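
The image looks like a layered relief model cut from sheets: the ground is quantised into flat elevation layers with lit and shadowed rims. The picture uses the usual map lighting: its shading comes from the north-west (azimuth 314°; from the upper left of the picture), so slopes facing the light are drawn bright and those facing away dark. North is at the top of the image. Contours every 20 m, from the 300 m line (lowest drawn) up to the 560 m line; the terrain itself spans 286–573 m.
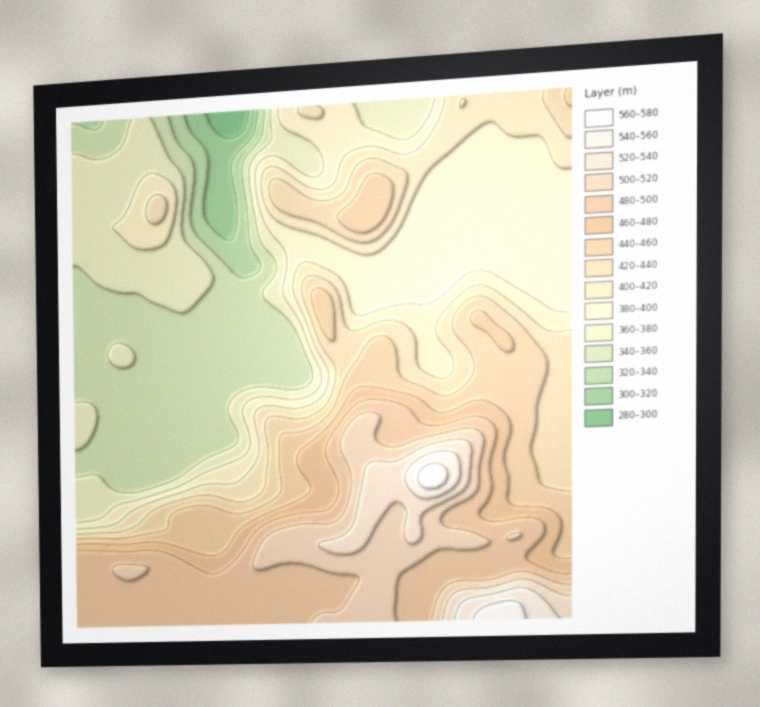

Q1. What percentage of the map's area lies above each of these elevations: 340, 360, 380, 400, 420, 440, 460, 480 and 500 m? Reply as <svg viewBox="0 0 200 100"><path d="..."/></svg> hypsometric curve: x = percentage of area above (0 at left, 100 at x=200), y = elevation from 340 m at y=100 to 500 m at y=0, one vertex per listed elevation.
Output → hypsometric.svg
<svg viewBox="0 0 200 100"><path d="M192 100l-32-12-21-13-32-13-17-12-17-12-17-13-9-13-25-12"/></svg>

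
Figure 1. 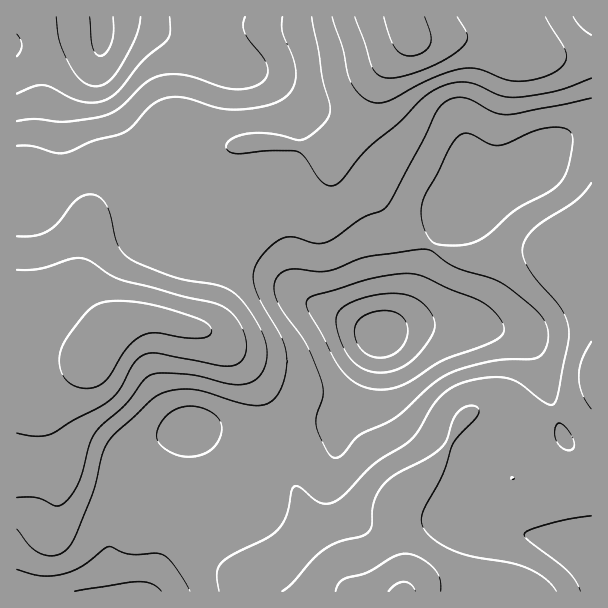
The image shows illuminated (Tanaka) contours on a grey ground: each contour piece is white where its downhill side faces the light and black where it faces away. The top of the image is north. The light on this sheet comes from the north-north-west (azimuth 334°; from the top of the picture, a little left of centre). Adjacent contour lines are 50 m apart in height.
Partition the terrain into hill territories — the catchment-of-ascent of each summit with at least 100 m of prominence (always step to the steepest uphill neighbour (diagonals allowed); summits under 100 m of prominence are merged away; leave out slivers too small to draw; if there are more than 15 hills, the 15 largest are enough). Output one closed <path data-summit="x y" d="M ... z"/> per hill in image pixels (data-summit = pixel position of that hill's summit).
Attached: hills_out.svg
<path data-summit="410 32" d="M591 16l-574 0-1 28 62-12 25 1-5 26 0 18 8 22 24 45 4 38 10 42 2 9 9 8 25 12 42 1 27 8 24 12 38 28 70 34 17-16 14-18 15-44 13-27 12-14 10-1 14-6 58-40 26-30 18-10 14-4z"/><path data-summit="402 591" d="M591 127l-22 7-9 6-13 13-7 12-12 10-52 35-14 6-7 0-9 6-19 36-15 44-14 18-20 19-23 51-26 32-33 6-81-1-22 2 51 77-25 10-30 7-18 9-8 11-14 49 443-1z"/><path data-summit="105 341" d="M102 32l-34 2-52 11 1 547 96 0-4-32 1-26 14-66 4-9 7-7 21-12 36-12 104 0 33-6 26-32 18-42 7-12 0-2-69-32-38-28-24-12-27-8-31 0-17-2-19-11-9-8-12-51-4-38-24-45-8-22 0-18z"/>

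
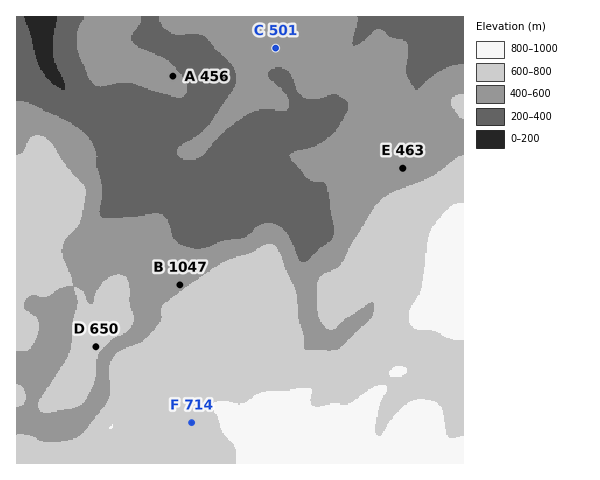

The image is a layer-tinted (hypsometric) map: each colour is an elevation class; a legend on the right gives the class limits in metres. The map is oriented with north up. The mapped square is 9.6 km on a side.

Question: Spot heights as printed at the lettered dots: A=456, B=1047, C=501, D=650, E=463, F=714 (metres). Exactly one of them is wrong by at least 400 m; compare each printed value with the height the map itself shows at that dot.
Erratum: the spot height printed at B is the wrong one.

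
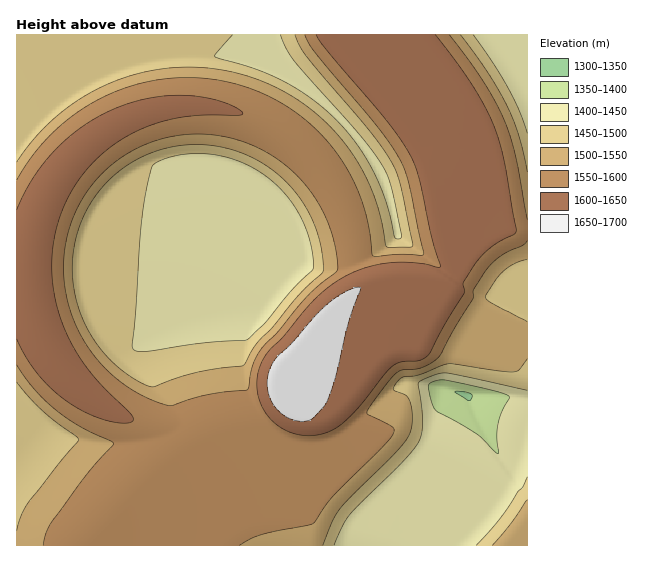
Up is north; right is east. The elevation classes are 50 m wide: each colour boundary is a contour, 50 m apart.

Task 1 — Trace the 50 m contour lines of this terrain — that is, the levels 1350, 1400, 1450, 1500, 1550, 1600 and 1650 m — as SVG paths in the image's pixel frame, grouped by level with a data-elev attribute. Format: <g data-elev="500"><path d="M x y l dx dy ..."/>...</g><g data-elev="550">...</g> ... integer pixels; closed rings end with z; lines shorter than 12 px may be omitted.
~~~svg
<g data-elev="1350"><path d="M467 400l-12-8 3-1 12 2 2 2 0 2-2 4z"/></g><g data-elev="1400"><path d="M498 454l-20-19-43-25-5-13-1-13 8-4 9 0 48 11 15 5 0 3-7 12-4 13-1 12z"/></g><g data-elev="1450"><path d="M334 545l9-21 7-10 53-53 16-20 3-8 1-10-5-38 2-4 15-6 11-2 81 17"/><path d="M527 477l-4 10-5 5-15 23-27 30"/><path d="M135 351l-2-3-1-3 4-34 5-82 5-36 7-28 8-5 13-4 19-2 16 0 13 2 17 5 14 7 14 9 20 20 15 23 9 27 3 16-1 7-22 21-26 32-18 17-46 3-54 8z"/><path d="M527 133l-8-24-11-21-16-27-19-26"/><path d="M280 35l7 14 7 12 67 75 22 31 6 12 4 14 8 42 0 3-4 1-3-3-9-36-15-35-16-25-20-22-25-21-27-17-24-10-39-11-5-3 19-21"/></g><g data-elev="1500"><path d="M323 545l9-24 8-13 55-55 14-18 3-16-2-17-4-7-13-6 6-10 6-2 16-3 28-10 48 7 18 1 5-3 7-10"/><path d="M527 500l-18 25-17 20"/><path d="M151 387l-20-10-20-16-16-20-12-22-8-24-3-24 2-24 7-24 11-22 14-18 19-16 21-12 24-8 24-2 24 1 24 7 17 8 16 11 14 13 12 15 10 17 7 19 5 20 0 16-23 21-27 34-15 14-15 24-46 7z"/><path d="M17 382l24 27 35 27 3 4-51 63-7 13-4 15"/><path d="M527 322l-36-19-6-6 10-17 8-9 11-7 13-5"/><path d="M527 172l-8-36-12-29-19-34-28-38"/><path d="M295 35l10 20 65 76 23 33 9 25 11 54-1 4-22 1-4-2-8-37-12-32-17-29-23-26-20-17-24-15-27-11-25-8-31-4-30 1-30 5-29 10-28 14-24 18-23 22-18 25"/></g><g data-elev="1550"><path d="M239 545l12-7 11-4 46-9 6-2 18-26 49-48 12-14 1-4-1-4-26-14 2-5 14-20 10-12 6-5 23-3 10-5 6-6 35-58 1-10 13-20 14-13 21-10 5-5"/><path d="M169 406l-24-9-24-15-20-19-17-22-12-25-7-25-1-27 3-25 8-26 13-22 17-20 20-16 22-11 26-8 26-2 27 3 23 7 21 10 19 14 16 16 14 20 10 21 6 23 3 21-31 27-29 36-17 17-8 16-6 25-40 5z"/><path d="M17 365l17 24 21 21 23 15 34 16 2 3-26 29-36 48-6 12-3 12"/><path d="M527 219l-12-64-11-35-21-39-34-46"/><path d="M305 35l9 16 63 76 23 33 9 25 14 70-24-1-26 2-6-36-8-26-13-27-19-26-23-22-26-18-28-13-29-7-30-3-30 1-30 7-28 11-25 15-24 19-20 23-17 26"/></g><g data-elev="1600"><path d="M17 339l9 18 12 17 13 15 16 12 18 11 20 8 17 3 11-2 0-2-3-6-28-27-18-22-13-21-10-23-7-25-2-27 2-27 6-25 12-25 15-22 19-18 23-16 24-10 24-7 25-3 36 0 5-2-6-5-16-7-17-4-21-2-18 1-19 3-33 10-31 18-27 23-22 29-16 31"/><path d="M316 35l13 18 60 71 22 32 8 21 12 59 10 31-3 0-24-4-23 0-22 4-20 7-16 10-16 13-34 40-15 15-7 12-4 15 1 14 4 14 8 11 11 10 12 5 14 3 19-3 16-9 16-16 27-34 9-9 8-3 17-2 8-4 37-63-1-10 12-19 16-17 23-12 2-3-11-69-6-21-6-19-22-39-36-49"/></g><g data-elev="1650"><path d="M301 421l11-2 15-18 8-22 14-59 12-31-2-2-14 5-20 14-34 38-14 13-7 11-2 9-1 10 6 16 12 13 8 4z"/></g>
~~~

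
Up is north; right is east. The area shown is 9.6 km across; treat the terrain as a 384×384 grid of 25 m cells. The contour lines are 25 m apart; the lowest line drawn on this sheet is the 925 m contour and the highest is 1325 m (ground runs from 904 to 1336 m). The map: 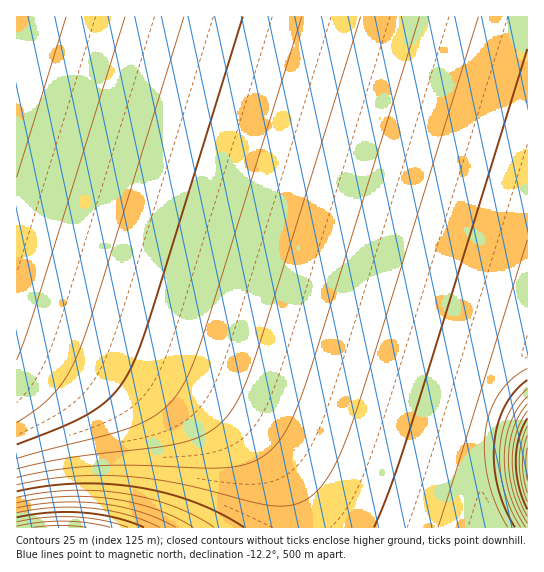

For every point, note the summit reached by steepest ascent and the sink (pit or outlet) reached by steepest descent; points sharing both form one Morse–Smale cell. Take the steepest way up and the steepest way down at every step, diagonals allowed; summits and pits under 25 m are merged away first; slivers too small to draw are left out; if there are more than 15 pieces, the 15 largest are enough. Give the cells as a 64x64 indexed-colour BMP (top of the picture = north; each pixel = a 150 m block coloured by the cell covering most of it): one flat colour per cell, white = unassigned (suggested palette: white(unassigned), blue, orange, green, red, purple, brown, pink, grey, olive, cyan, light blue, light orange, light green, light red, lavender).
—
<image width="64" height="64" href="data:image/bmp;base64,Qk12CAAAAAAAAHYAAAAoAAAAQAAAAEAAAAABAAQAAAAAAAAIAAATCwAAEwsAABAAAAAAAAAA////ALR3HwAOf/8ALKAsACgn1gC9Z5QAS1aMAMJ34wB/f38AIr28AM++FwDox64AeLv/AIrfmACWmP8A1bDFACIiIiIiIiIiIiIiIiIiIiIiIREREREREREREREREzMzIiIiIiIiIiIiIiIiIiIiIiIhERERERERERERERETMzMiIiIiIiIiIiIiIiIiIiIiIiERERERERERERERERMzMyIiIiIiIiIiIiIiIiIiIiIiIRERERERERERERERMzMzIiIiIiIiIiIiIiIiIiIiIiIREREREREREREREREzMzMiIiIiIiIiIiIiIiIiIiIiIhERERERERERERERETMzMyIiIiIiIiIiIiIiIiIiIiIhERERERERERERERERMzMzIiIiIiIiIiIiIiIiIiIiIiEREREREREREREREREzMzMiIiIiIiIiIiIiIiIiIiIiERERERERERERERERETMzMyIiIiIiIiIiIiIiIiIiIiERERERERERERERERERMzMzIiIiIiIiIiIiIiIiIiIiEREREREREREREREREREzMzMiIiIiIiIiIiIiIiIiIiERERERERERERERERERETMzMyIiIiIiIiIiIiIiIiIiERERERERERERERERERERMzMzIiIiIiIiIiIiIiIiIiEREREREREREREREREREREzMzMiIiIiIiIiIiIiIiIiERERERERERERERERERERETMzMyIiIiIiIiIiIiIiIiEREREREREREREREREREREREzMzIiIiIiIiIiIiIiIhERERERERERERERERERERERETMzMiIiIiIiIiIiIiIhEREREREREREREREREREREREREzMyIiIiIiIiIiIiIRERERERERERERERERERERERERETMzIiIiIiIiIiIiEREREREREREREREREREREREREREREzMiIiIiIiIiIhERERERERERERERERERERERERERERERMyIiIiIiIiERERERERERERERERERERERERERERERERETIiIiIiIhEREREREREREREREREREREREREREREREREREiIiIiERERERERERERERERERERERERERERERERERERESIiIRERERERERERERERERERERERERERERERERERERERIhERERERERERERERERERERERERERERERERERERERERERERERERERERERERERERERERERERERERERERERERERERERERERERERERERERERERERERERERERERERERERERERERERERERERERERERERERERERERERERERERERERERERERERERERERERERERERERERERERERERERERERERERERERERERERERERERERERERERERERERERERERERERERERERERERERERERERERERERERERERERERERERERERERERERERERERERERERERERERERERERERERERERERERERERERERERERERERERERERERERERERERERERERERERERERERERERERERERERERERERERERERERERERERERERERERERERERERERERERERERERERERERERERERERERERERERERERERERERERERERERERERERERERERERERERERERERERERERERERERERERERERERERERERERERERERERERERERERERERERERERERERERERERERERERERERERERERERERERERERERERERERERERERERERERERERERERERERERERERERERERERERERERERERERERERERERERERERERERERERERERERERERERERERERERERERERERERERERERERERERERERERERERERERERERERERERERERERERERERERERERERERERERERERERERERERERERERERERERERERERERERERERERERERERERERERERERERERERERERERERERERERERERERERERERERERERERERERERERERERERERERERERERERERERERERERERERERERERERERERERERERERERERERERERERERERERERERERERERERERERERERERERERERERERERERERERERERERERERERERERERERERERERERERERERERERERERERERERERERERERERERERERERERERERERERERERERERERERERERERERERERERERERERERERERERERERERERERERERERERERERERERERERERERERERERERERERERERERERERERERERERERERERERERERERERERERERERERERERERERERERERERERERERERERERERERERERERERERERERERERERERERERERERERERERERERERERERERERERERERERERERERERERERERERERERERERERERERERERERERERERERERERERERERERERERERERERERERERERERERERERERERERERERERERERERERERERERERERERERERERERERERERERERERERERERERERERERERERERERERERERERERERERERERERERERERERERERERERERERERERERERERERERERERERERERERERERERERERERERERERERERERERERERERERERERERERERERERERERERERERERERERERERERERERERERERERERERERERERERERERERERERERERERERERERERERERERERERERERERERERERERERERERERERERERERERER"/>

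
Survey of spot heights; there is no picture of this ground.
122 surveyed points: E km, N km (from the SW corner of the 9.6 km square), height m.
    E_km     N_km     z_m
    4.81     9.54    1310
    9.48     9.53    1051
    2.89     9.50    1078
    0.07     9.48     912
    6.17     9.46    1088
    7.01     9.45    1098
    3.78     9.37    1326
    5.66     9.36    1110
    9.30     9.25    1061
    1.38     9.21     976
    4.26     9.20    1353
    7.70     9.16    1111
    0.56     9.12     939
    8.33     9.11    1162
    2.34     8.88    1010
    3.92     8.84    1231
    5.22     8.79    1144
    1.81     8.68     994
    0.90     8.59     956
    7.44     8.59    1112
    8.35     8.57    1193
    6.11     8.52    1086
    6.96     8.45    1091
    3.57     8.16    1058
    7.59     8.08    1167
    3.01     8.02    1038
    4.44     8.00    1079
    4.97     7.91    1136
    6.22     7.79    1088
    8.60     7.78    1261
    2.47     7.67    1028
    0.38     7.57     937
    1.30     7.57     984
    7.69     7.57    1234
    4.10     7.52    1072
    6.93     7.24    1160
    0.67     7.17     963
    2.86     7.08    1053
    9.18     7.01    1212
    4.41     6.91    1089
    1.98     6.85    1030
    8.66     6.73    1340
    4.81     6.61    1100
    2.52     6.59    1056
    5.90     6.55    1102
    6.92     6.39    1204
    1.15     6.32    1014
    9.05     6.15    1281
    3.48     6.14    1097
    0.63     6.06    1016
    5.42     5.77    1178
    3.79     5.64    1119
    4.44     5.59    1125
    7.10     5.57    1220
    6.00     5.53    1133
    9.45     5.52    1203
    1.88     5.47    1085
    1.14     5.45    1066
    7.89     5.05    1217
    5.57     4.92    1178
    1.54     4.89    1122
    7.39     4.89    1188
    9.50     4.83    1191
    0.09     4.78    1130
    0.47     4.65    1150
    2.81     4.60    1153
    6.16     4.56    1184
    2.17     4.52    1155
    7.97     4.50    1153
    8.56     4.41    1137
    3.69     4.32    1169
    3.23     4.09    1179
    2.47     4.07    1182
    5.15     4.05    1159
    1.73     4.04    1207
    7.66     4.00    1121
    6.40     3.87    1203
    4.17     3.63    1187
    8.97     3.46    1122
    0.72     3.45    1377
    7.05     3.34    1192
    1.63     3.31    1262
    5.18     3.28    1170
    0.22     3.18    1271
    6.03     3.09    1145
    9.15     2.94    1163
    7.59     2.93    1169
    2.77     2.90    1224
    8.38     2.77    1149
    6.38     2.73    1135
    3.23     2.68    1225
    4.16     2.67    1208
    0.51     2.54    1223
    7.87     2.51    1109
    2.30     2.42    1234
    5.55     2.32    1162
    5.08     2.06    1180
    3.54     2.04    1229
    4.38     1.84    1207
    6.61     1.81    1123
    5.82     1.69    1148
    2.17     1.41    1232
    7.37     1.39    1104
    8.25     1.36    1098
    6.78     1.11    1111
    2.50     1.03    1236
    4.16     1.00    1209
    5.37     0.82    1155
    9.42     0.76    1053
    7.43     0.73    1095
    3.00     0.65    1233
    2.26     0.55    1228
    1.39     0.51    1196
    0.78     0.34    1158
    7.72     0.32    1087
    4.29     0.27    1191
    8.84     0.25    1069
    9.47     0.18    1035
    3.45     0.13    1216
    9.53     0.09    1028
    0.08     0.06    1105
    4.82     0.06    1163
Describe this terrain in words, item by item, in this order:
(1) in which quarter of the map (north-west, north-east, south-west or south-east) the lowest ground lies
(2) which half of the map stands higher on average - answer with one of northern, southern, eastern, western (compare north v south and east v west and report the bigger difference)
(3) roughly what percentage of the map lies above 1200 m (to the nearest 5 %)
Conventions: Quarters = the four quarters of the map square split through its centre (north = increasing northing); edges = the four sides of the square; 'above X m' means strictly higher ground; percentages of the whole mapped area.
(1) The lowest point lies in the north-west quarter of the map.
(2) On average the southern half of the map is the higher ground.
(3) Roughly 25 % of the ground is higher than 1200 m.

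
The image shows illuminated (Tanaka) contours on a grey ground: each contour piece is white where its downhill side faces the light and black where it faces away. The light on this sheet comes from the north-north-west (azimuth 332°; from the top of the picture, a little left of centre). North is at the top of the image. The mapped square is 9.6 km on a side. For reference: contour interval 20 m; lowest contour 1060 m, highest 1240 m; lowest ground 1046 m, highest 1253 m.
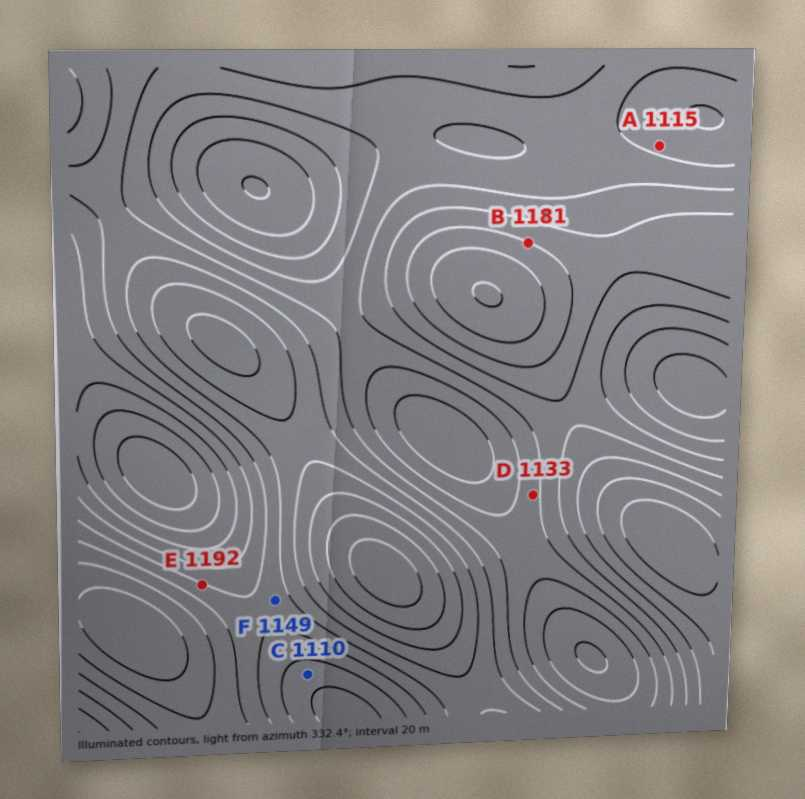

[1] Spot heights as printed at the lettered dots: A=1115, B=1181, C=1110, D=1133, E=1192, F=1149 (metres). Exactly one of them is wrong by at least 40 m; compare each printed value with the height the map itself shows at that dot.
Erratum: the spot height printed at E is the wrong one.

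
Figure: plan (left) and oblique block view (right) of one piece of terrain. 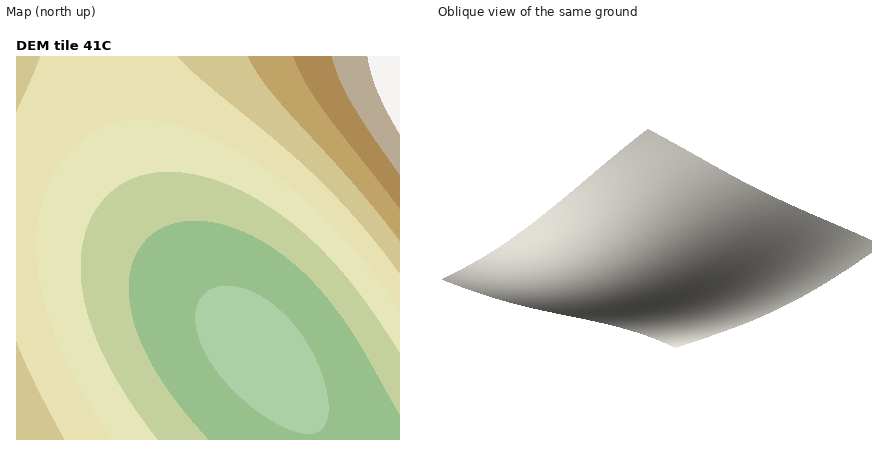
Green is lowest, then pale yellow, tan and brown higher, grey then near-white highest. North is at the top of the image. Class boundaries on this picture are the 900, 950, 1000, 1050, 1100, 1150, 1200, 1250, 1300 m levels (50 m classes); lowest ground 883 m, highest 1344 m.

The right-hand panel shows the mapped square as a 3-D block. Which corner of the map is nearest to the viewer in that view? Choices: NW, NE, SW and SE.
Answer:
NE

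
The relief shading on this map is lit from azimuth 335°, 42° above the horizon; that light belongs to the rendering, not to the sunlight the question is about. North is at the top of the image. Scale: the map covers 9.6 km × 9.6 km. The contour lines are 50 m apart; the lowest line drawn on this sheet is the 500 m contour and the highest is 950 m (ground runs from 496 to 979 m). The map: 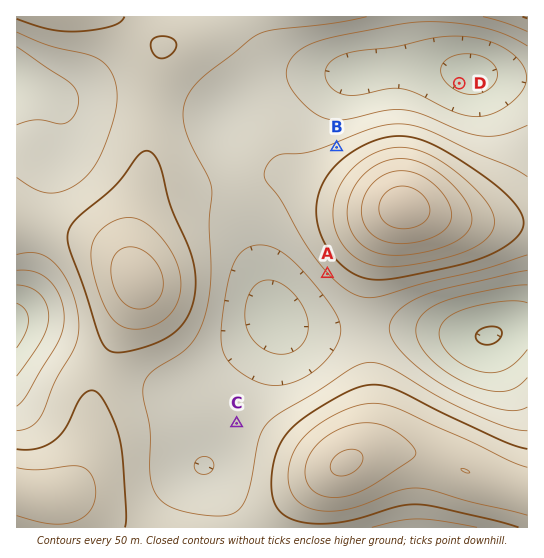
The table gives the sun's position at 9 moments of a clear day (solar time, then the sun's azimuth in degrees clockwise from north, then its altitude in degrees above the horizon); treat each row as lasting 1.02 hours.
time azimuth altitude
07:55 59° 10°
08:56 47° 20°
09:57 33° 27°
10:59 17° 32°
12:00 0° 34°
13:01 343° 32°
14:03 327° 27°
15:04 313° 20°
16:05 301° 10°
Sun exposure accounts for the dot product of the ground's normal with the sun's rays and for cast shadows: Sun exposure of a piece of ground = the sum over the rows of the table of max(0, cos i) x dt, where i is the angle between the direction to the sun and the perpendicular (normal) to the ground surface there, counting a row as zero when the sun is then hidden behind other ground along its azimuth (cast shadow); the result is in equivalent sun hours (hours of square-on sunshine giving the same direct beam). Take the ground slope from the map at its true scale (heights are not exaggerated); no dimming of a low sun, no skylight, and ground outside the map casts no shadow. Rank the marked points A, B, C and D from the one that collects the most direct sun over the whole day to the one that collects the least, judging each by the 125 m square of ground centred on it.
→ B > D > C > A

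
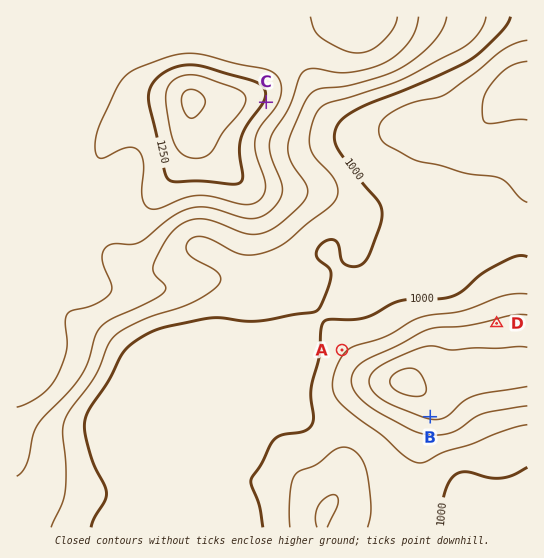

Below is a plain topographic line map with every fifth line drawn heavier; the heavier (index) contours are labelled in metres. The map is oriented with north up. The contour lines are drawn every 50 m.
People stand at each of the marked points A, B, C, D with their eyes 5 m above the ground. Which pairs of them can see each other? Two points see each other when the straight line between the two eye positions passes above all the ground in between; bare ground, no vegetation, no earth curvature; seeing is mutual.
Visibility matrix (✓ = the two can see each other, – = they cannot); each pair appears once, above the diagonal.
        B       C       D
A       –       ✓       –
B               –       –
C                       ✓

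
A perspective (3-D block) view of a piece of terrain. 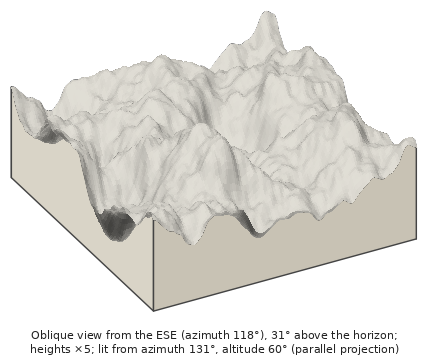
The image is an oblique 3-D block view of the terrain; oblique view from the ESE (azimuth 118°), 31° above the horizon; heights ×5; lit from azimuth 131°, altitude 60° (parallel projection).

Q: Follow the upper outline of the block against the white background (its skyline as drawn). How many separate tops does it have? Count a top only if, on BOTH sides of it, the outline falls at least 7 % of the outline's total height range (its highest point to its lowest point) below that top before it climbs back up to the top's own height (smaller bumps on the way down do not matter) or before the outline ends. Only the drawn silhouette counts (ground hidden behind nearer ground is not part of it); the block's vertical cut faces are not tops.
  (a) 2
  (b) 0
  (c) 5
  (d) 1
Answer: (a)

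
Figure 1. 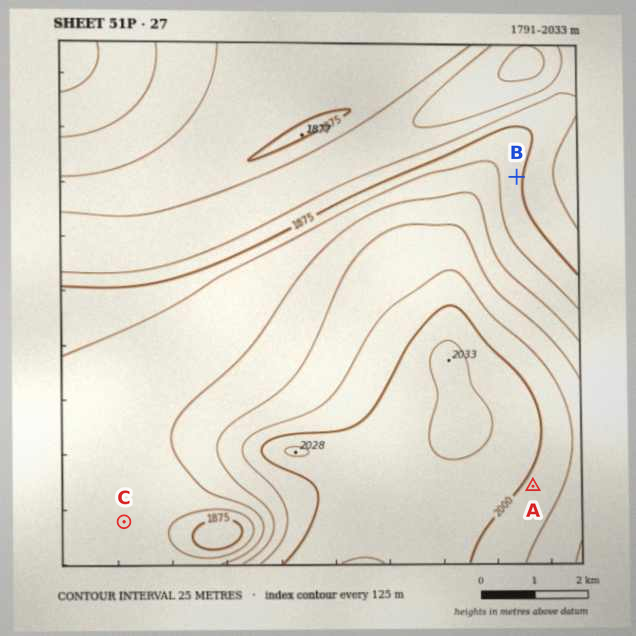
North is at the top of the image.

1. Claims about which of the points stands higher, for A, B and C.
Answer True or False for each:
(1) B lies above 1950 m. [False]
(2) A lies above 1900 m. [True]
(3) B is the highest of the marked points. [False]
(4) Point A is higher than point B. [True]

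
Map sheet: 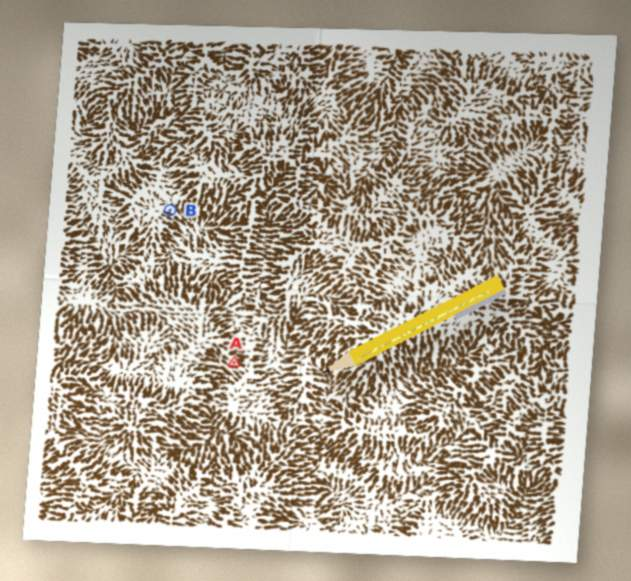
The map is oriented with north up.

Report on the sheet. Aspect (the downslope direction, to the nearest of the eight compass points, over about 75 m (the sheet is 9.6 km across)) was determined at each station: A E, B SE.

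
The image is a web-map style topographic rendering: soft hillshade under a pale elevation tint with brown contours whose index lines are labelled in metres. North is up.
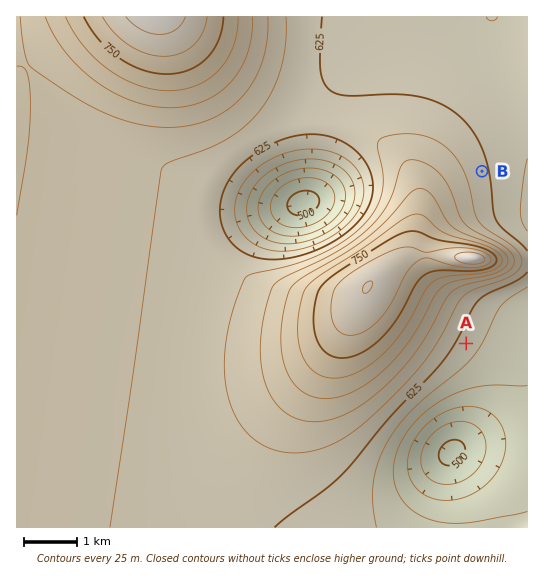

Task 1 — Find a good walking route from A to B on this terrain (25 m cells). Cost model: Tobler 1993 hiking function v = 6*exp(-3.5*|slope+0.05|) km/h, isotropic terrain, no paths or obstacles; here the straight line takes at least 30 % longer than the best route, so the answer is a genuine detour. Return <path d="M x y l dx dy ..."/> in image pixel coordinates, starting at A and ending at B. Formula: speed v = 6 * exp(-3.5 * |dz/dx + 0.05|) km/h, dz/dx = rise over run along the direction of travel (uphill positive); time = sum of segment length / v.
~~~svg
<path d="M466 343l29-58 12-12 6-11 0-5-4-8-18-18-9-18 0-42"/>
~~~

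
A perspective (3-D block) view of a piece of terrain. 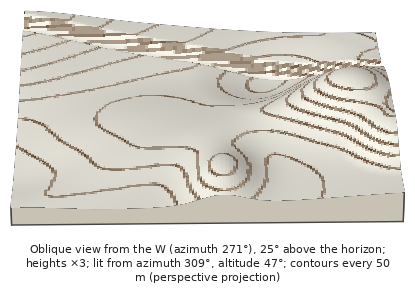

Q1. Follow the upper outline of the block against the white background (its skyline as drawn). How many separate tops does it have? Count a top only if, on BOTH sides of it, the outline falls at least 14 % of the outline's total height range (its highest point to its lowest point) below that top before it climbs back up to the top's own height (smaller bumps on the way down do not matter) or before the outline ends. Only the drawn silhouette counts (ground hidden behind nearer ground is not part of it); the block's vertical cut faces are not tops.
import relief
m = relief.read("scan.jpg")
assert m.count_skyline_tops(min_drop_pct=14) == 1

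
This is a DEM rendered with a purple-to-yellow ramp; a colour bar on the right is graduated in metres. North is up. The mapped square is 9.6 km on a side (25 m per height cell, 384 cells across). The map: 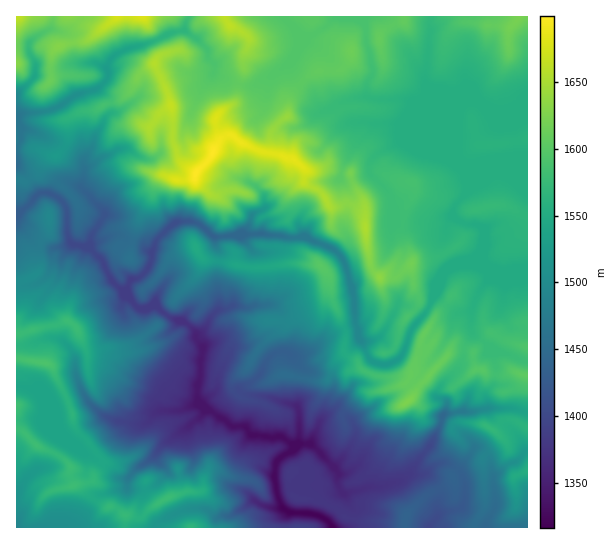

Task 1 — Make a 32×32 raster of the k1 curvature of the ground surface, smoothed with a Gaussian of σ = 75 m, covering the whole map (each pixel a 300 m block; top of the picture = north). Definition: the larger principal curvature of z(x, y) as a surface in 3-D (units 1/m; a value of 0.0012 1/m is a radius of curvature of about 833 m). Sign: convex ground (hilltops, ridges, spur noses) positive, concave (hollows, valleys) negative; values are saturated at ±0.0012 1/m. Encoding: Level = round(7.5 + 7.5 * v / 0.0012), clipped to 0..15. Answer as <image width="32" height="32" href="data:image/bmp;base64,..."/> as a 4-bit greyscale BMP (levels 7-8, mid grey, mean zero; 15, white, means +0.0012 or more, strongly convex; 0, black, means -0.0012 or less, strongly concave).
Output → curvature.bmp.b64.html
<image width="32" height="32" href="data:image/bmp;base64,Qk12AgAAAAAAAHYAAAAoAAAAIAAAACAAAAABAAQAAAAAAAACAAATCwAAEwsAABAAAAAAAAAAAAAAABEREQAiIiIAMzMzAERERABVVVUAZmZmAHd3dwCIiIgAmZmZAKqqqgC7u7sAzMzMAN3d3QDu7u4A////AJl3eLua3pzM3+nJibiJqMmNd53L/pndjI3NmJq6iYqMity7e7z/qL+qiZiHeqmKu4eMq6vq3d3Ku5mJiHeZmb6a2o3fjLrnnaq5mIiZqanZvIjoaNd4qnioiah4qZ156aeOp3eKmZiKqsiou4+//7u4f5uJeJeZqqfHib//m4eYmL3MmYiZmpqHmZ78vK6byof4+Jh4mKy63avu/Muqy5vd2OiamJio6YeavrnayaiYiJrqu7unh5yHiPe+nZqYmc3Ot3r7uaiquqj4276oeYiWrIh6npyKupib+bna2Il4iJuajq7ah5iHj7u4m5uJiJmZmbr5vGipdo+o+7l6mHh6iqjOnY7+7d3/nNm6mIiIipeLq3zPrr292c63qJqYiJrbqpuZ/bp4u5/Op4eJmIiM6reLuGjercqujaeHiKmIqqyYitqd/fm5j6yoiIiZmMqpiIjP/oqqq9h7iJmIeIeKqorf662IiIzbqomIiIiHq7l6iLma2c7caomId4iIiIiae7rMiL2omaiIiHd3iIiM/rm8u4jZZ8p4iIiHiIh4rIrfqI2YvYeaeIiIeHiIiK/ZqMp9iIiHiYiImIiIeIf53OmbyYh4p4iZmZmImHio2siYm/7KiLmIiJmpiJiHuaqr23eqyJnJiIiZqIiYeKjKiI3d6pytmIiIiJmoiZmZ"/>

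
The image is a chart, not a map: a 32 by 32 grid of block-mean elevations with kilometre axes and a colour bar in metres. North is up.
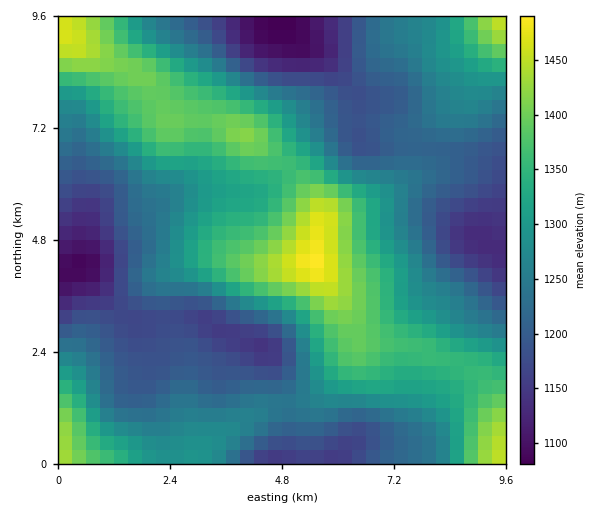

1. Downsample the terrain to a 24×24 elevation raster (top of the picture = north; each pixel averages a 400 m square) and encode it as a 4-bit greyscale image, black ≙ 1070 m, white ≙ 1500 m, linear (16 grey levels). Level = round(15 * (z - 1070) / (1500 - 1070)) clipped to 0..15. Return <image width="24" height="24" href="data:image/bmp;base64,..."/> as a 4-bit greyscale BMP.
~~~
<image width="24" height="24" href="data:image/bmp;base64,Qk2WAQAAAAAAAHYAAAAoAAAAGAAAABgAAAABAAQAAAAAACABAAATCwAAEwsAABAAAAAAAAAAAAAAABEREQAiIiIAMzMzAERERABVVVUAZmZmAHd3dwCIiIgAmZmZAKqqqgC7u7sAzMzMAN3d3QDu7u4A////AMupiIh2QzMzRVZ5zcqYd3d3ZURDRVZ5vcp2Znd3dmZlVmd5vKhlVWZWZmd3eIiJq5dURFVEVFeJmZmaqnZUREREM1ebuqqqqWVUREQzM1iru6qZh0RENEMzRWm7upmHZiM0RERWeJvMuoh2ZREkVmeJq83suodmUxEkV4mrze7suodUMxEkVomrvN7sqXZDIiI0Vnmqq87sqHVDIjI1ZniZms3sqGVDM0NFZniJmbzKmHVUQ0RVd4iZmqqXdmZVRFVniZmru6l1RVVVRGZ5q7u8y5dkRVVVVXeau7u7uoZURVZmZXiau7uqmHZURFZ3dqq7y6mXZERERVZ3iMzMupdkMiIjVWeImu3LmGVCEREjVmeJrO26hlQyEAEjVneJvQ=="/>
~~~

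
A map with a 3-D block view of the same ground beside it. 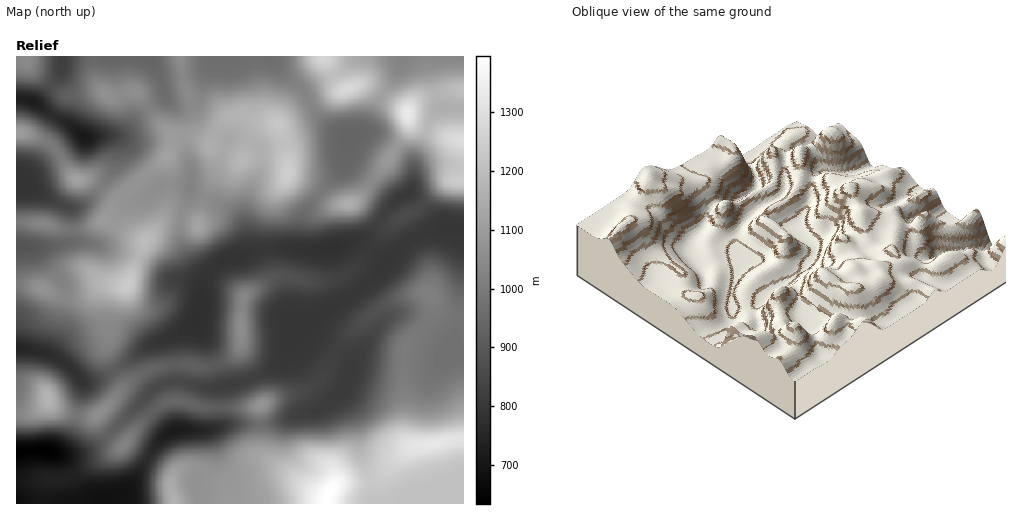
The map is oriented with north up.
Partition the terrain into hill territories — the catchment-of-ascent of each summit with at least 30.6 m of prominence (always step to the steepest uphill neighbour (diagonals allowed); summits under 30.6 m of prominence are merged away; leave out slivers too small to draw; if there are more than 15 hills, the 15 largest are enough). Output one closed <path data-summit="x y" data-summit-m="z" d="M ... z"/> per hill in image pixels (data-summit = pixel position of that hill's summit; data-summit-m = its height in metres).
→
<path data-summit="327 503" data-summit-m="1396" d="M339 394l-23 16-16 3-19 8-17 4-28-1-33 6 3 7 1 21-3 12-8 14 4 19 264 0-1-20-14 5-22 14-52 0-5-27-10-23-7-36z"/><path data-summit="288 172" data-summit-m="1250" d="M271 56l-121 0 11 22 3 19-21 15-20 21-7 2-18 1 12 3 4 5 2 6-2 26 18 22 11 0 19-12 28 0 1 4 4 4 22 9 22 16 5 8 3 15 0 7-3 5 20-6 38 1-1-20 3-15 16-22 24-26 7-28-5 0-10-6-18-16-14-24-24-23z"/><path data-summit="127 284" data-summit-m="1243" d="M113 167l-8 16-14 15-15 10-6 0 2 6-1 27-9 4-28 3 6 5 25 33 0 13-7 29-12 25 22 12 15 17 9 0 14-6 39-28 47-21 5-6 5-18 2-25-15-18-6-12-4-15 2-15 8-19 2-13-29 0-17 11-11 3-18-20z"/><path data-summit="241 327" data-summit-m="1054" d="M358 242l-7 0-18 6-14 3-22-3-40 2-30 9-11 6-7 7-6 14-6 39 13 21 13 40 28-7 25-13 10-12 11-34 3-3 16-2 27-14 21-14 18-18 4-6-15-13z"/><path data-summit="432 444" data-summit-m="1324" d="M458 355l-9 0-14 9-45 0-27-5-9 2-8 22-7 12 14 21 7 36 10 23 5 27 52 0 22-14 15-6 0-126z"/><path data-summit="48 398" data-summit-m="1171" d="M196 322l-25 16 5 43-21 6-11 13 27 32 7-3 29 1 7-1 6-5 0-36 3-4-13-38z"/><path data-summit="106 95" data-summit-m="1066" d="M148 56l-85 0-4 19-23 28 17 13 16 8 16 14 35-4 9-6 14-16 21-15-3-19z"/><path data-summit="407 114" data-summit-m="1335" d="M433 56l-30 1-4 15-23 32-10 25-13 7-5 7-2 14 1 6 48 38 17-11 4-37 16-37 10-9-10-29-1-18z"/><path data-summit="262 404" data-summit-m="1079" d="M304 317l-7 3-10 32-11 14-25 13-31 9 0 36-3 4 19-4 28 1 17-4 19-8 16-3 13-8 11-9 6-10 6-20-10-8-26-15-10-10z"/><path data-summit="99 414" data-summit-m="1061" d="M171 337l-26 11-39 28-14 6-9 0-10 48-8 15-12 7 8 3 14 0 14-5 12-8 54-55 14-5 6 0 0-21z"/><path data-summit="124 445" data-summit-m="1025" d="M144 399l-49 48-20 8-18-1 7 7 12 28 6 10 19 1 25-9 30-46 15-13z"/><path data-summit="463 141" data-summit-m="1294" d="M454 107l-13 0-9 9-17 41-1 24-5 11 31 34 23 5 1-122z"/><path data-summit="349 204" data-summit-m="1156" d="M347 160l-5 10-22 22-16 22-3 15 0 19 1 2 17 1 14-3 31-11 11-10 11-16 9-10-42-33z"/><path data-summit="174 503" data-summit-m="1161" d="M192 429l-14 0-12 6-13 15-24 38-5 4-22 7-1 4 99 1 0-6-4-14 10-21 1-18-3-13z"/><path data-summit="347 89" data-summit-m="1279" d="M403 56l-42 0-24 18-34 16 11 20 11 12 18 14 8 2 15-9 10-25 23-32z"/>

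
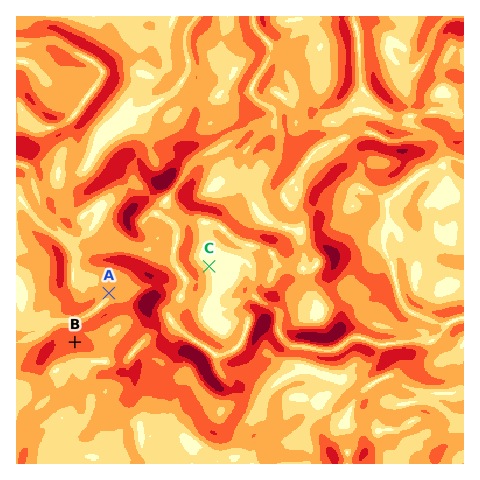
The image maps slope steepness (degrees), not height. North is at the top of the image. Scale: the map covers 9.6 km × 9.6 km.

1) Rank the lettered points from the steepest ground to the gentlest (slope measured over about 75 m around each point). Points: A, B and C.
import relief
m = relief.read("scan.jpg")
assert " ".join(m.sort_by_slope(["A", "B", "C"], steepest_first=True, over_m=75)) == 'B A C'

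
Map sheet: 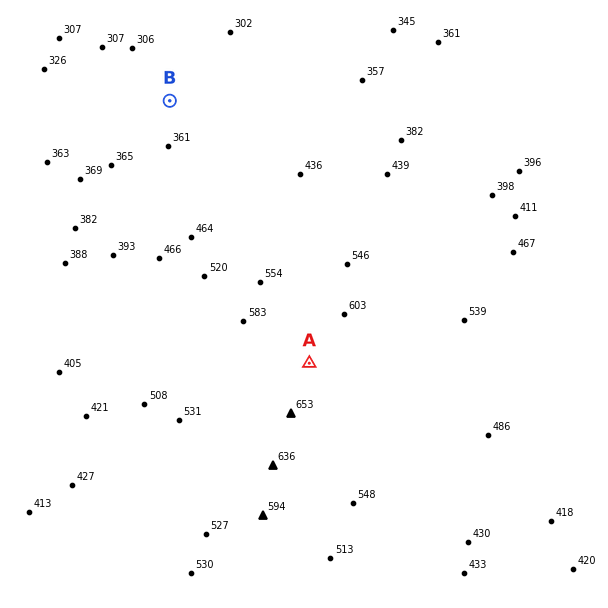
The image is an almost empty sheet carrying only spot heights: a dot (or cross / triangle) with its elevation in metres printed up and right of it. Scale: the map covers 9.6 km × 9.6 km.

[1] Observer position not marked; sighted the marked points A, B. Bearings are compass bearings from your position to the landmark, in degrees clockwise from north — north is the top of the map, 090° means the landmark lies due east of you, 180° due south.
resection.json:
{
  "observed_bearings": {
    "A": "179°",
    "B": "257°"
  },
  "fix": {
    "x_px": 304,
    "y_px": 70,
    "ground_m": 340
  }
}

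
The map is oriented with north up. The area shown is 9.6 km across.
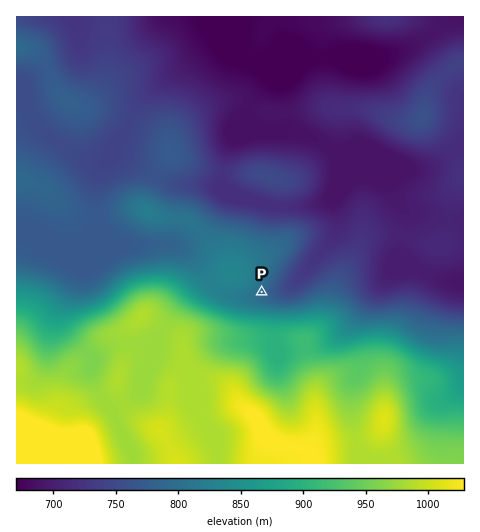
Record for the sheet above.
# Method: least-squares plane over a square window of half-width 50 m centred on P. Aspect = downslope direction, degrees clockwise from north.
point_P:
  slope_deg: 5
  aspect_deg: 106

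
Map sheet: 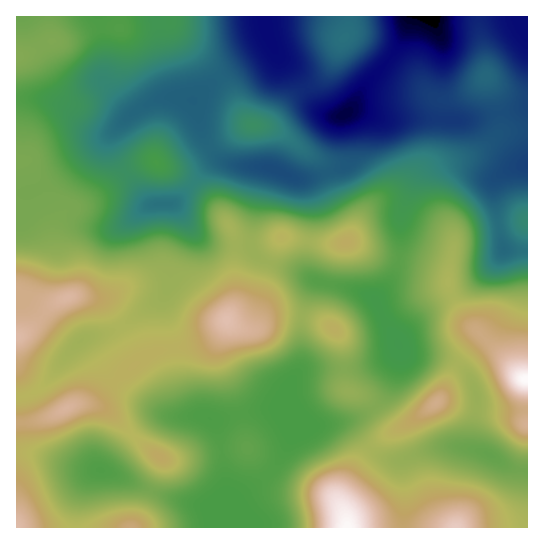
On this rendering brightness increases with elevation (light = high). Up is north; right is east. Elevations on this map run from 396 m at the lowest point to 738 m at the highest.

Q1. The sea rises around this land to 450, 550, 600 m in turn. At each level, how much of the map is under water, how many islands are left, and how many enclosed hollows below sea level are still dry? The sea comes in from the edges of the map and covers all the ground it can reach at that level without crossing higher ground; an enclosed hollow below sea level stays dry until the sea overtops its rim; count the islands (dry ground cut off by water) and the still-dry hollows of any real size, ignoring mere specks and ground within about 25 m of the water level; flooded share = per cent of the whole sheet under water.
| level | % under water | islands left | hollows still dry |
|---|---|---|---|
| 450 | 11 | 0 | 0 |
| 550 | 35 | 0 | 0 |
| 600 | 64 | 0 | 0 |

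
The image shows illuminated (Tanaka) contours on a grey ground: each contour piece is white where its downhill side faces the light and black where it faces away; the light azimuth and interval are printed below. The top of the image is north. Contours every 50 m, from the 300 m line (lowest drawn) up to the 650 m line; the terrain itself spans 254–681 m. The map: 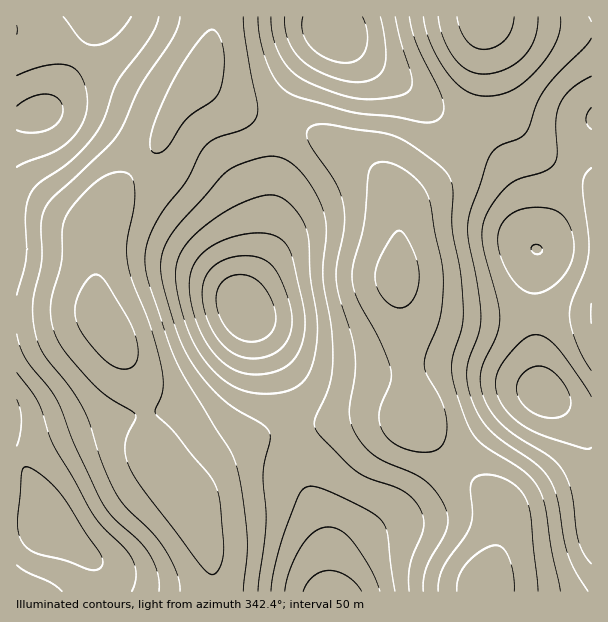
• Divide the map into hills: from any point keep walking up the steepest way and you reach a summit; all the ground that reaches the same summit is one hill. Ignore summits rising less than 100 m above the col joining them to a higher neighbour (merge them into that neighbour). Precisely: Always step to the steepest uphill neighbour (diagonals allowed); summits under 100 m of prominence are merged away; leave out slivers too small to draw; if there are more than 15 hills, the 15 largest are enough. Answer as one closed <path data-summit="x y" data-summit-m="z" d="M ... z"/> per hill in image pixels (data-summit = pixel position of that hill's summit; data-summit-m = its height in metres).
<path data-summit="485 584" data-summit-m="681" d="M338 32l-3 0-9 9-16 22-14 21-12 26-8 37-4 54-6 41-7 22-17 36 2 9 16 23 12 24 12 33 16 82 19 45 6 21 5 54 261 1 1-464-16 28-35 87-5 5-7-14-7-42-10-19-10-15-16-16-49-28-33-29-39-25z"/><path data-summit="113 335" data-summit-m="669" d="M333 16l-237 0-10 28-36 61-9 9-25 5 0 334 21 38 11 33 32 24 14 15 3 6 2 23 231-1-5-54-6-21-19-45-16-82-12-33-12-24-16-23-2-9 17-36 7-22 6-41 4-54 7-33 21-42 22-31 10-9z"/><path data-summit="485 17" data-summit-m="679" d="M591 16l-256 0-1 13 31 31 39 25 33 29 49 28 16 16 10 15 10 19 7 42 5 12 3 2 9-15 30-77 16-30z"/>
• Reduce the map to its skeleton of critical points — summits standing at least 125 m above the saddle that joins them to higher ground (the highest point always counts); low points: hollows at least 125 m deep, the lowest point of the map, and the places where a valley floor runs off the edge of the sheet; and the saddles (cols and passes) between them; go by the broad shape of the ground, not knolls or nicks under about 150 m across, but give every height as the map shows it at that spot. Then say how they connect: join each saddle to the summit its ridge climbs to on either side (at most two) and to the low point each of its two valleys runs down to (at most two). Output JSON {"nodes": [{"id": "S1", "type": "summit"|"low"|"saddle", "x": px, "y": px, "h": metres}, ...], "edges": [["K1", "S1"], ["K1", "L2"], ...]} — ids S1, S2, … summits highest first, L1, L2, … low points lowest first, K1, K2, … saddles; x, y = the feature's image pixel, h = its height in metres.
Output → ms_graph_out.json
{"nodes": [
{"id": "S1", "type": "summit", "x": 485, "y": 584, "h": 681},
{"id": "S2", "type": "summit", "x": 485, "y": 17, "h": 679},
{"id": "S3", "type": "summit", "x": 113, "y": 335, "h": 669},
{"id": "L1", "type": "low", "x": 243, "y": 309, "h": 254},
{"id": "L2", "type": "low", "x": 336, "y": 32, "h": 307},
{"id": "L3", "type": "low", "x": 333, "y": 591, "h": 319},
{"id": "L4", "type": "low", "x": 543, "y": 393, "h": 322},
{"id": "L5", "type": "low", "x": 50, "y": 527, "h": 367},
{"id": "K1", "type": "saddle", "x": 410, "y": 371, "h": 607},
{"id": "K2", "type": "saddle", "x": 140, "y": 165, "h": 595},
{"id": "K3", "type": "saddle", "x": 455, "y": 464, "h": 588},
{"id": "K4", "type": "saddle", "x": 281, "y": 123, "h": 534},
{"id": "K5", "type": "saddle", "x": 470, "y": 131, "h": 518},
{"id": "K6", "type": "saddle", "x": 293, "y": 429, "h": 491}],
"edges": [["K1", "S1"], ["K1", "L1"], ["K1", "L4"], ["K2", "S3"], ["K2", "L1"], ["K2", "L5"], ["K3", "S1"], ["K3", "L3"], ["K3", "L4"], ["K4", "S1"], ["K4", "S3"], ["K4", "L1"], ["K4", "L2"], ["K5", "S1"], ["K5", "S2"], ["K5", "L2"], ["K5", "L4"], ["K6", "S1"], ["K6", "S3"], ["K6", "L1"], ["K6", "L3"]]}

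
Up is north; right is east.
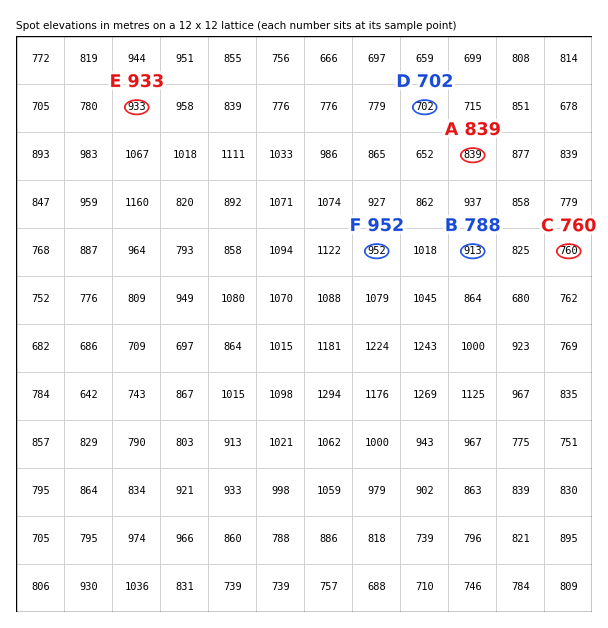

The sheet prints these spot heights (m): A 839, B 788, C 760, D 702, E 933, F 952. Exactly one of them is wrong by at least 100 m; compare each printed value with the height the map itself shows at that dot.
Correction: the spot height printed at B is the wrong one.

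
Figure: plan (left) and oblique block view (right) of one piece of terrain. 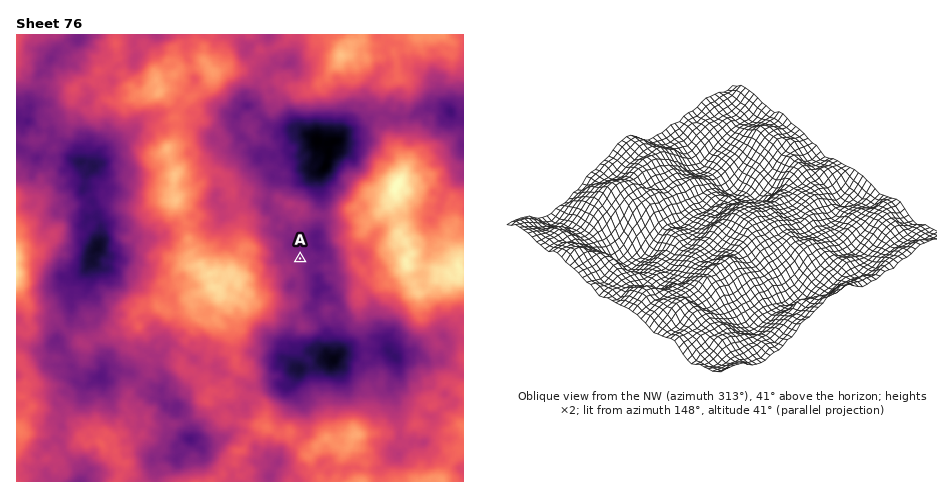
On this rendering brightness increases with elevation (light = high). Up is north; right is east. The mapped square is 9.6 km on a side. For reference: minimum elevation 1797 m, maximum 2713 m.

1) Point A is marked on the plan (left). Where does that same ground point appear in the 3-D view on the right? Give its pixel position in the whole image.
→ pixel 698 220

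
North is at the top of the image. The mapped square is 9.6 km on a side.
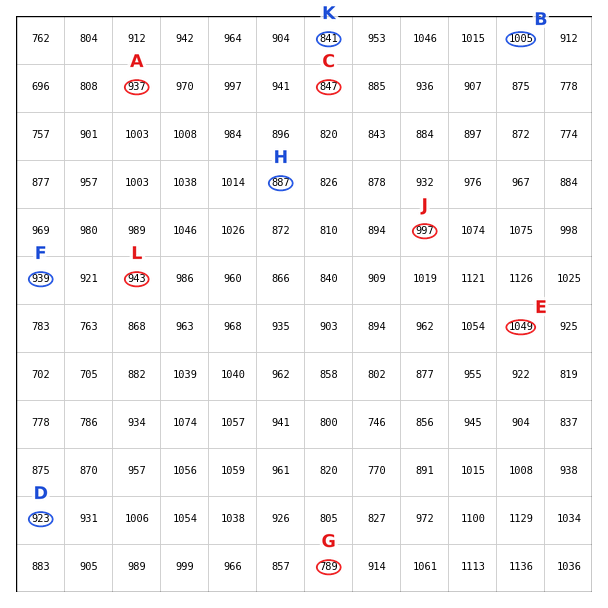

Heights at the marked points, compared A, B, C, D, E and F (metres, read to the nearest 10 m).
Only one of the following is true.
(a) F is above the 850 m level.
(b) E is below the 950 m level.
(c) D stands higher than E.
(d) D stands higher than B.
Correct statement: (a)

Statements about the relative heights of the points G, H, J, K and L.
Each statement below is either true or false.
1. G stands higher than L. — false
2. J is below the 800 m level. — false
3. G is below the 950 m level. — true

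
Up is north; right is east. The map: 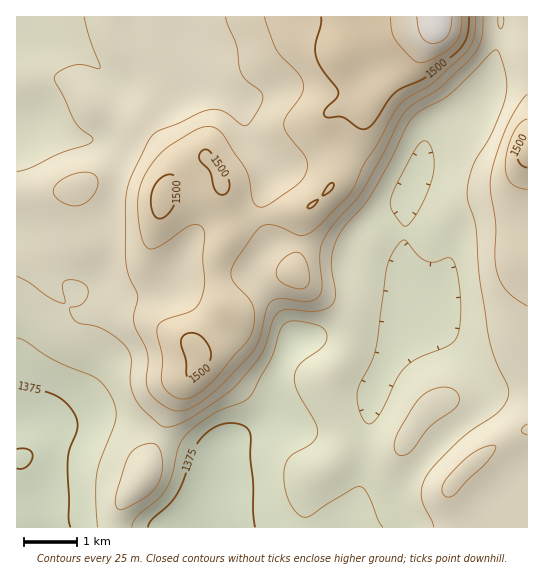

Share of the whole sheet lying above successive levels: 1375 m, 95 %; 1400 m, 82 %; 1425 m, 55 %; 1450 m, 30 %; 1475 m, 17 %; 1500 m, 5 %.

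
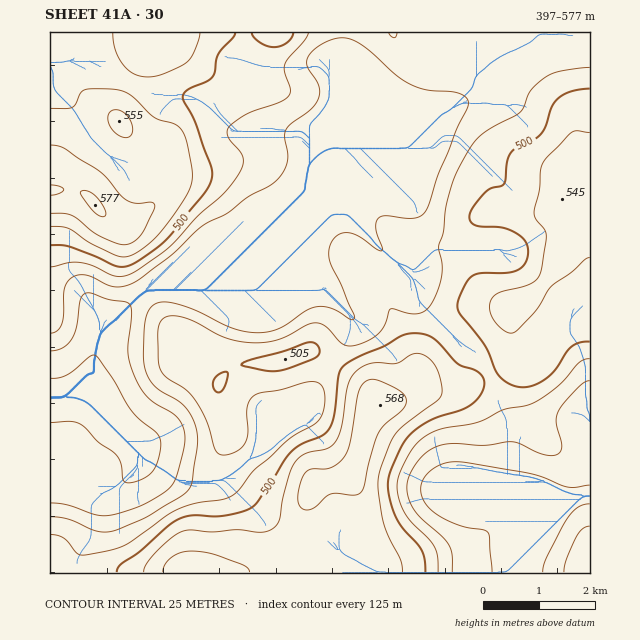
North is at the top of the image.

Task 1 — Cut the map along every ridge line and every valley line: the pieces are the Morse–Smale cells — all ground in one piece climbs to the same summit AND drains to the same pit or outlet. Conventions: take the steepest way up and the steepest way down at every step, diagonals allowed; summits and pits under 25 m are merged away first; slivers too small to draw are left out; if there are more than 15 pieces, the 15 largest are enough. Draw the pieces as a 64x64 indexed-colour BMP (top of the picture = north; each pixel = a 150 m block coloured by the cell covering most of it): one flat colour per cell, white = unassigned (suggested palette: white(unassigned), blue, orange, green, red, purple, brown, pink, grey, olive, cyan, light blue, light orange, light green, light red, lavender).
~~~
<image width="64" height="64" href="data:image/bmp;base64,Qk12CAAAAAAAAHYAAAAoAAAAQAAAAEAAAAABAAQAAAAAAAAIAAATCwAAEwsAABAAAAAAAAAA////ALR3HwAOf/8ALKAsACgn1gC9Z5QAS1aMAMJ34wB/f38AIr28AM++FwDox64AeLv/AIrfmACWmP8A1bDFABERERERERERERERERERERERERERRERERERERERGZmZmERERERERERERERERERERERERERFERERERERERERmZmYRERERERERERERERERERERERERFERERERERERERGZmZhERERERERERERERERERERERERFEREREREREREREZmZmEREREREREREREREREREREREREURERERERERERERGZmYREREREREREREREREREREREREURERERERERERERERmZhERERERERERERERERERERERERRERERERERERERERGZmERERERERERERERERERERERERFERERERERERERERERmYREREREREREREREREREREREREUREREREREREREREREZhEREREREREREREREREREREREUREREREREREREREVVVVIREiIhERERERERERERERERERRERERERERERERFVVVVUiIiIiIRERERERERERERERERFERERERERERERVVVVVVSIiIiIiEREREREREREREREREURERERERERERFVVVVVVIiIiIiIhERERERERERERERERREREREREREREVVVVVVUiIiIiIhEREREREREREREREREURERERERERERFVVVVVSIiIiIhERERERERERERERERERREREREREREREVVVVVVIiIiIhERERERERERERERERERFERERERERERERVVVVVUiIiIhERERERERERERERERERERRERERERERERVVVVVVSIiIhERERERERERERERERERERFERERERERERFVVVVVVIiIiERERERERERERERERERERERREREREREREVVVVVVUiIiERERERERERERERERERERERERREREREREVVVVVVVSIhERERERERERERERERERERERERERREERRERVVVVVVVIiIREREREREREREREREREREREREREREREURFVVVVVVUiIiEREREREREREREREREREREREREREREREVVVVVVVVSIiIRERERERERERERERERERERERERERERERM1VVVVVVIiIhERERERERERERERERERERERERERERERMzNVVVVVUiIiERERERERERERERERERERERERERERERMzM1VVVVVSIiIhERERERERERERERERERERERERERETMzMzVVVVVVIiIiERERERERERERERERERERERERERETMzMzNVVVVVUiIiIhERERERERERERERERERERERERETMzMzM1VVVVVSIiIiIRERERERERERERERERERERERETMzMzMzVVVVMzIiIiIiERERERERERERERERERERERETMzMzMzNVVVMzMiIiIiIhERERERERERERERERERERERMzMzMzMzMzMzMyIiIiIiIhERERERERERERERERERERMzMzMzMzMzMzMzIiIiIiIiIREREREREREREREREREREzMzMzMzMzMzMzMiIiIiIiIiIRERERERERERERERERETMzMzMzMzMzMzMyIiIiIiIiIiIhEREREREREREREREzMzMzMzMzMzMzMzIiIiIiIiIiIiIhEREREREREREREzMzMzMzMzMzMzMzMiIiIiIiIiIiIiIiEREREREREREzMzMzMzMzMzMzMzMyIiIiIiIiIiIiIiIiEREREREREzMzMzMzMzMzMzMzMzIiIiIiIiIiIiIiIiIiEREREREzMzMzMzMzMzMzMzMzMiIiIiIiIiIiIiIiIiIiIRERETMzMzMzMzMzMzMzMzMyIiIiIiIiIiIiIiIiIiIiIREzMzMzMzMzMzMzMzMzMzIiIiIiIiIiIiIiIiIiIiIiIjMzMzMzMzMzMzMzMzMzMiIiIiIiIiIiIiIiIiIiIiIiIzMzMzMzMzMzMzMzMzMyIiIiIiIiIiIiIiIiIiIiIiIiMzMzMzMzMzMzMzMzMzIiIiIiIiIiIiIiIiIiIiIiIiIjMzMzMzMzMzMzMzMzMiIiIiIiIiIiIiIiIiIiIiIiIiMzMzMzMzMzMzMzMzMyIiIiIiIiIiIiIiIiIiIiIiIiMzMzMzMzMzMzMzMzMzIiIiIiIiIiIiIiIiIiIiIiIiMzMzMzMzMzMzMzMzMzMiIiIiIiIiIiIiIiIiIiIiIiIjMzMzMzMzMzMzMzMzMyIiIiIiIiIiIiIiIiIiIiIiIiIjMzMzMzMzMzMzMzMzIiIiIiIiIiIiIiIiIiIiIiIiIiIiMzMzMzMzMzMzMzMiIiIiIiIiIiIiIiIiIiIiIiIiIiIiMzMzMzMzMzMzMyIiIiIiIiIiIiIiIiIiIiIiIiIiIiIiMzMzMzMzMzMzIiIiIiIiIiIiIiIiIiIiIiIiIiIiIiIiMzMzMzMzMzMiIiIiIiIiIiIiIiIiIiIiIiIiIiIiIiIjMzMzMzMzMyIiIiIiIiIiIiIiIiIiIiIiIiIiIiIiIiIzMzMzMzMzIiIiIiIiIiIiIiIiIiIiIiIiIiIiIiIiIjMzMzMzMzMiIiIiIiIiIiIiIiIiIiIiIiIiIiIiIiIiIzMzMzMzMyIiIiIiIiIiIiIiIiIiIiIiIiIiIiIiIiIjMzMzMzMzIiIiIiIiIiIiIiIiIiIiIiIiIiIiIiIiIiMzMzMzMzMiIiIiIiIiIiIiIiIiIiIiIiIiIiIiIiIiIzMzMzMzMyIiIiIiIiIiIiIiIiIiIiIiIiIiIiIiIiIjMzMzMzMz"/>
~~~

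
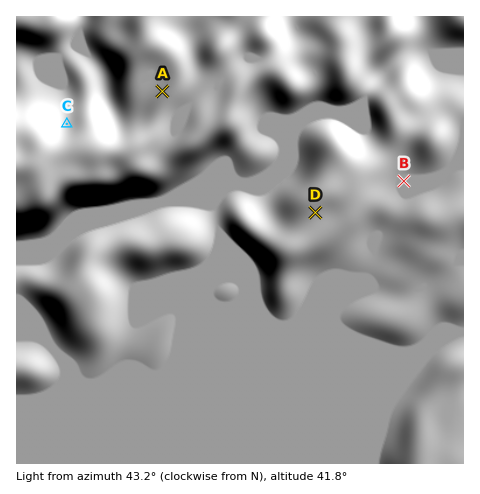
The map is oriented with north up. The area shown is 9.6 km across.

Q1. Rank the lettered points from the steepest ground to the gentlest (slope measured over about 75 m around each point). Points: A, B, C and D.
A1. C A D B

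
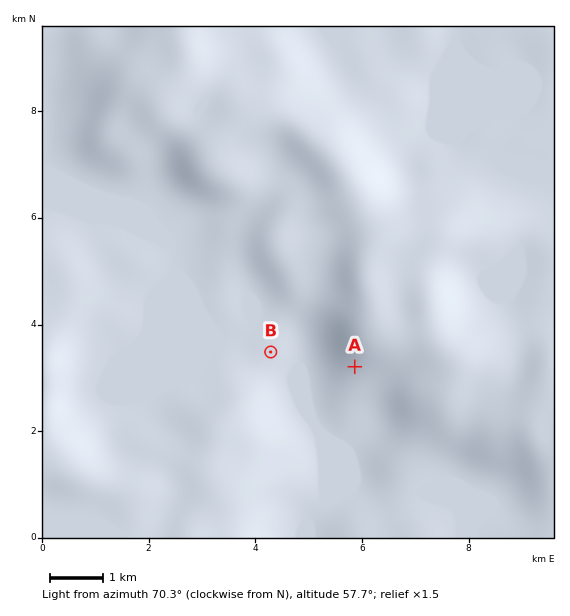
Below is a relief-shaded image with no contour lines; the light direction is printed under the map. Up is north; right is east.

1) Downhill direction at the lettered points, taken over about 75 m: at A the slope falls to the SW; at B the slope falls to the SE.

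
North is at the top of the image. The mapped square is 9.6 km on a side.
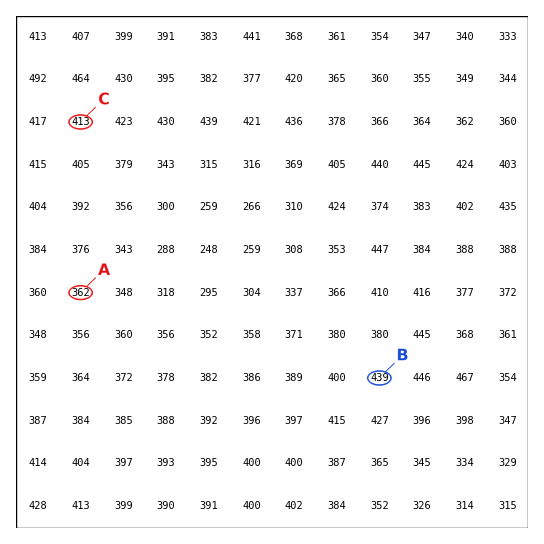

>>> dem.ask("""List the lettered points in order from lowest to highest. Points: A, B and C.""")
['A', 'C', 'B']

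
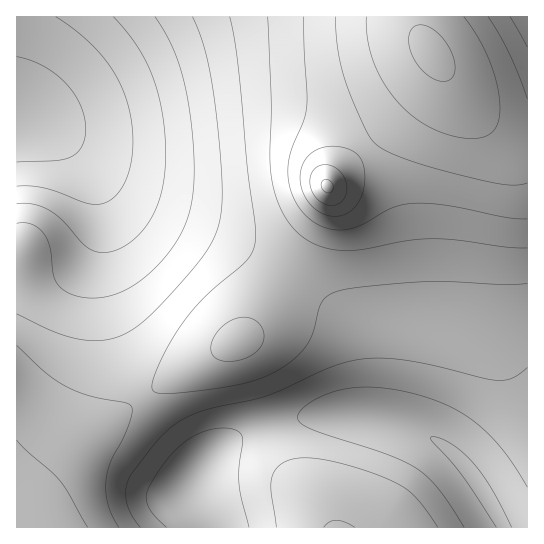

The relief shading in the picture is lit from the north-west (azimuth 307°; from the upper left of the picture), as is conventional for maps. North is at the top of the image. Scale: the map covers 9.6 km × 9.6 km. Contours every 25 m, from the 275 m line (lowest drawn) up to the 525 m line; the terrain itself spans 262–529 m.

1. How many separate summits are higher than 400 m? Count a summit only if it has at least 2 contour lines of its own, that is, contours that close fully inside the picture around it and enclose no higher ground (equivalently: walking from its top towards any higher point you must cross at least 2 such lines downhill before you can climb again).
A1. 1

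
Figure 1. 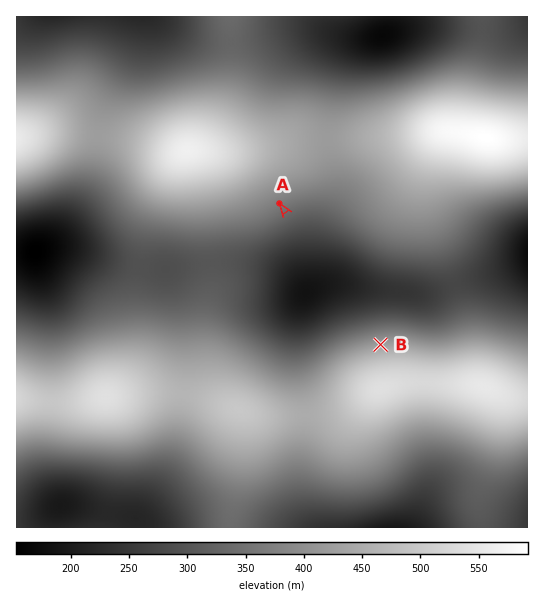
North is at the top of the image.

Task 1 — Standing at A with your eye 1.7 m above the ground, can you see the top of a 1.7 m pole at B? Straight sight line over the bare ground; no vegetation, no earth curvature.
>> yes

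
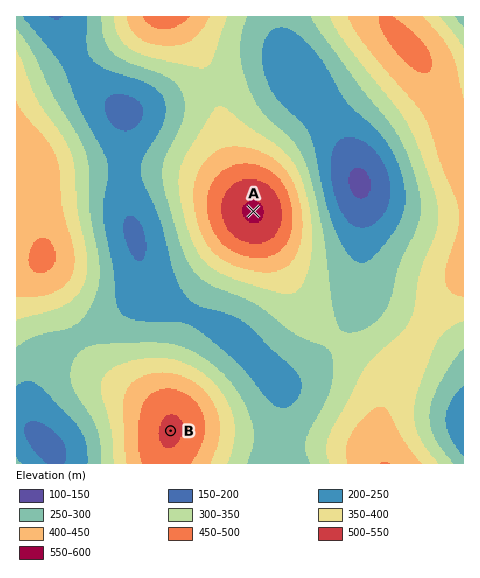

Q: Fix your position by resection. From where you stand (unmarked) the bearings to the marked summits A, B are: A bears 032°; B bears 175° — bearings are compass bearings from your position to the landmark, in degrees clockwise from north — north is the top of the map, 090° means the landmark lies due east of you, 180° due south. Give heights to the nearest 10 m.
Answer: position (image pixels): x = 164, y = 355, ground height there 340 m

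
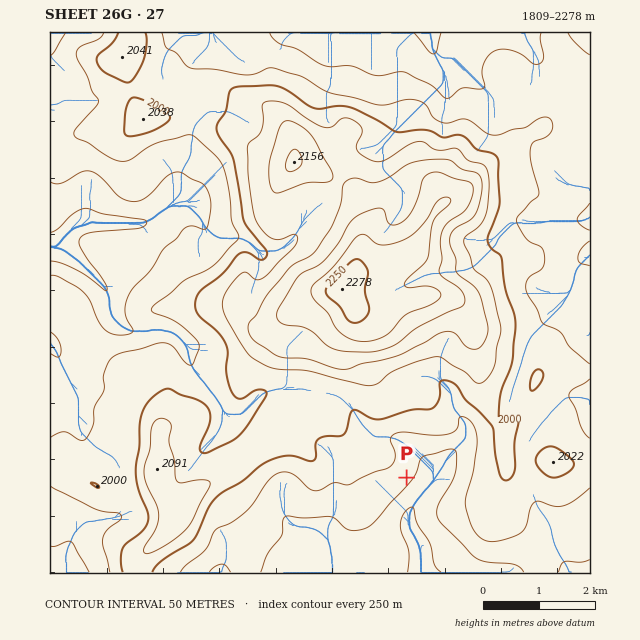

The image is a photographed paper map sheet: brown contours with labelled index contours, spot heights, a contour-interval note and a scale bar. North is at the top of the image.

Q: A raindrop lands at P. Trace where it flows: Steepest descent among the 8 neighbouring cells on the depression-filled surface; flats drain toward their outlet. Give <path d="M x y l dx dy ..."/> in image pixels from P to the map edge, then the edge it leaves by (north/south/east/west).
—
<path d="M407 478l14 14 0 4-7 8-5 9 0 15 6 9 4 8 0 5 2 1 0 21"/>
exit: south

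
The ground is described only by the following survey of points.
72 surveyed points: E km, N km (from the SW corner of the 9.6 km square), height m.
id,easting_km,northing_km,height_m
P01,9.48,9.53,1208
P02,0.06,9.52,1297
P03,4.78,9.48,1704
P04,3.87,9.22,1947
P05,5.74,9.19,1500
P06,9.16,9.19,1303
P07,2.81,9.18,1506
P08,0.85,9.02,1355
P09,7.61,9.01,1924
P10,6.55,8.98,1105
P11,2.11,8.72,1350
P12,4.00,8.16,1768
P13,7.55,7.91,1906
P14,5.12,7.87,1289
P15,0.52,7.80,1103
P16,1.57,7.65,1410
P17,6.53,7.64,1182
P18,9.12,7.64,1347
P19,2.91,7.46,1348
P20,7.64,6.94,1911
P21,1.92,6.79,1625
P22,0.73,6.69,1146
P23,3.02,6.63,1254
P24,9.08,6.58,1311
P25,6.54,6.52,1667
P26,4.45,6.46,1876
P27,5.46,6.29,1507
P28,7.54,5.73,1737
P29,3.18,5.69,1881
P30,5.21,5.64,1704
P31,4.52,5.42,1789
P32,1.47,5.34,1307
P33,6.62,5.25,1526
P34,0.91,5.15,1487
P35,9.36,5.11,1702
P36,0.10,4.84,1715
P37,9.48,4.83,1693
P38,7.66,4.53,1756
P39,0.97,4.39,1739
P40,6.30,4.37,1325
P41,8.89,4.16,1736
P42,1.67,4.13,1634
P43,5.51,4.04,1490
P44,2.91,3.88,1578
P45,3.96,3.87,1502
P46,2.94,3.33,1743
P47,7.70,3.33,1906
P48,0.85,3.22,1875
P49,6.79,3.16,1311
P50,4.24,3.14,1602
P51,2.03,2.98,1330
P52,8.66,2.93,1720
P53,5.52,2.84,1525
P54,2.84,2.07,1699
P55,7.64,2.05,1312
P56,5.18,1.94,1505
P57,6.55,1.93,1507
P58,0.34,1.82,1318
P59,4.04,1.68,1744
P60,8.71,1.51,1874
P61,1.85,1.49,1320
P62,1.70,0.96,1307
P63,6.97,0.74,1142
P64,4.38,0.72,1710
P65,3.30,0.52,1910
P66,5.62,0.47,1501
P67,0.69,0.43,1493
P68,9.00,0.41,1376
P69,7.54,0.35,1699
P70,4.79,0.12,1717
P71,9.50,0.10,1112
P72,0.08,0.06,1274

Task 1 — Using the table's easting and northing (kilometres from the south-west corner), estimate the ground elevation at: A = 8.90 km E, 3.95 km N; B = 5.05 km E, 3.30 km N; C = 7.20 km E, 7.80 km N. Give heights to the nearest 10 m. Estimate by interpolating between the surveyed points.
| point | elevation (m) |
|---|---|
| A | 1710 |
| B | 1620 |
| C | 1530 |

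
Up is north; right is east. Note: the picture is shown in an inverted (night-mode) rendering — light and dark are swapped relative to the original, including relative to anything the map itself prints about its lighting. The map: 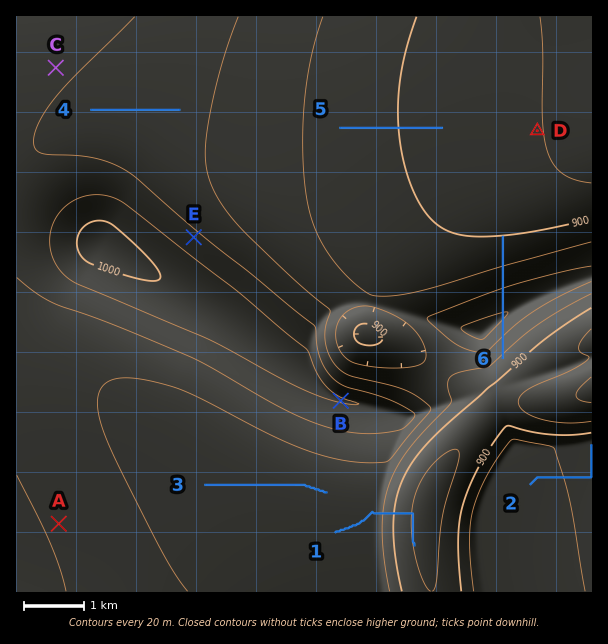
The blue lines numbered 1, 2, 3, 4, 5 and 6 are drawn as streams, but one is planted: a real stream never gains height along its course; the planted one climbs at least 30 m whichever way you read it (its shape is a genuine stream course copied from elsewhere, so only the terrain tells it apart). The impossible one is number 6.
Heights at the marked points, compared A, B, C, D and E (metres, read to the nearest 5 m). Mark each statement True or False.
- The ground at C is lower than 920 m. False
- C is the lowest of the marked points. False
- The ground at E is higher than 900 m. True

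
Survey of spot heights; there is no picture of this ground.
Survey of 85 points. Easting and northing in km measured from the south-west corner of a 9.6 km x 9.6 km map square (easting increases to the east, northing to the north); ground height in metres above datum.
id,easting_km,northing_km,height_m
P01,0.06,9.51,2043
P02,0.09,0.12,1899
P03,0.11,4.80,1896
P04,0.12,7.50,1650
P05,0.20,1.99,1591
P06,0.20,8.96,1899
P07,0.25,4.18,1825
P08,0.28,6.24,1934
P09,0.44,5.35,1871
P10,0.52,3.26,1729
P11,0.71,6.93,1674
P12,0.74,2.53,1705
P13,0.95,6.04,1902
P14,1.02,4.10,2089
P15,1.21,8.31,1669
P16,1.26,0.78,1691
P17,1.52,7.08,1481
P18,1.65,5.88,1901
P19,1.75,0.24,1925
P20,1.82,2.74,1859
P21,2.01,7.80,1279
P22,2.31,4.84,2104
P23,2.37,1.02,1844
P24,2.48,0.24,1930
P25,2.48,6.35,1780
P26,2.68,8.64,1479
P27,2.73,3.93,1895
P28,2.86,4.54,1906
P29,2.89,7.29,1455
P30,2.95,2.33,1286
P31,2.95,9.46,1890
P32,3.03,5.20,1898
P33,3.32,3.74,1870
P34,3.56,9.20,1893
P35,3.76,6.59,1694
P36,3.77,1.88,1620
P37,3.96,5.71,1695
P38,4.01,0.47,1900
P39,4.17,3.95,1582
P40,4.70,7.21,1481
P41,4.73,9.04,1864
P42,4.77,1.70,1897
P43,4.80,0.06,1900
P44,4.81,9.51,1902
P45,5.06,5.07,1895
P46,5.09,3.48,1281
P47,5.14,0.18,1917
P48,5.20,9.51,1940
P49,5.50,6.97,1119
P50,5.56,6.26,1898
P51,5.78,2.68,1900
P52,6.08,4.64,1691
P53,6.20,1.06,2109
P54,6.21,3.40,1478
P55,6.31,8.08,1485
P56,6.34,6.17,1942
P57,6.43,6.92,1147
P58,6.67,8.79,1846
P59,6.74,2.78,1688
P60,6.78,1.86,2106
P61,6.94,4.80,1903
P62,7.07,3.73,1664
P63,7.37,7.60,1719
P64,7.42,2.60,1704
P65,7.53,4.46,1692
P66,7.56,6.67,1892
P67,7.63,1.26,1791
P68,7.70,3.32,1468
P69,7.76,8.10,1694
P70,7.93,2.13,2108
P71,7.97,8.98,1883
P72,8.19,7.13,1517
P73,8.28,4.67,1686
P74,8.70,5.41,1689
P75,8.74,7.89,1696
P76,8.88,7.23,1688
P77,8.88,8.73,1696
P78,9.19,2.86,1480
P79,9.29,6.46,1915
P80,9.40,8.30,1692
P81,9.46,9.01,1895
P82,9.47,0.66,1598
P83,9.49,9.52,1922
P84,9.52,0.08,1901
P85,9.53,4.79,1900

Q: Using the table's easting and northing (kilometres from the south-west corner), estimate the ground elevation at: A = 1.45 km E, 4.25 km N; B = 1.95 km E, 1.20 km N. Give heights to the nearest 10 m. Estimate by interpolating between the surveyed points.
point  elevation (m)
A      2000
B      1690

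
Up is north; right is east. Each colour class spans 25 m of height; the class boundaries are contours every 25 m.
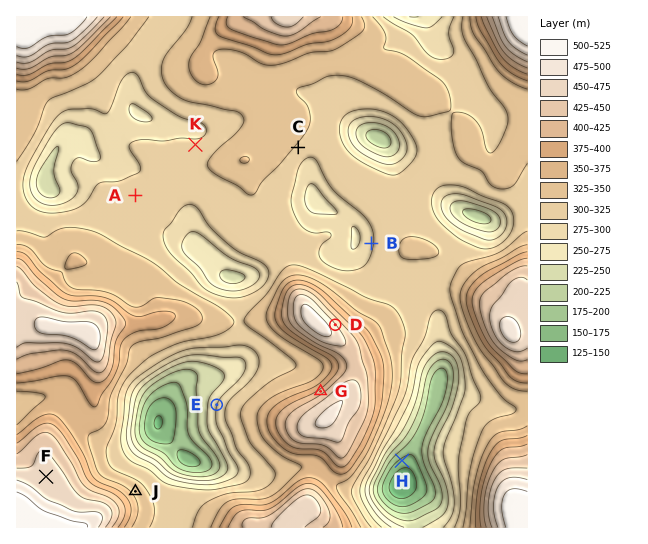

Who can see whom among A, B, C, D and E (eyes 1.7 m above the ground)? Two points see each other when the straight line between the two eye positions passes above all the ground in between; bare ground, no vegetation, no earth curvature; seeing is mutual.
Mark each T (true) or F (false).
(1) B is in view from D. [T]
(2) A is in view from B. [F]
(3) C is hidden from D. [F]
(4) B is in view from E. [F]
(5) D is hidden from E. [T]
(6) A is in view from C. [F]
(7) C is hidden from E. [T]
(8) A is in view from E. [F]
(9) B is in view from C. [T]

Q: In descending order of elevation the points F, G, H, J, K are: F G J K H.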